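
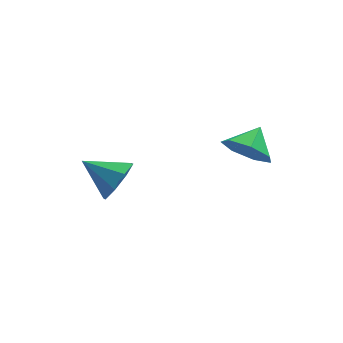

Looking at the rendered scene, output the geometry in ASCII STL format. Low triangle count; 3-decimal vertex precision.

solid 
facet normal 0.720 -0.492 -0.489
outer loop
vertex -2.239 0.126 1.32
vertex -2.847 -0.494 1.048
vertex -2.537 0.293 0.713
endloop
endfacet
facet normal 0.119 0.971 0.209
outer loop
vertex -2.239 0.126 1.32
vertex -2.537 0.293 0.713
vertex -3.913 0.234 1.772
endloop
endfacet
facet normal 0.720 -0.492 -0.489
outer loop
vertex -2.537 0.293 0.713
vertex -2.847 -0.494 1.048
vertex -3.017 -0.001 0.302
endloop
endfacet
facet normal -0.283 0.905 -0.317
outer loop
vertex -2.537 0.293 0.713
vertex -3.017 -0.001 0.302
vertex -3.913 0.234 1.772
endloop
endfacet
facet normal 0.720 -0.492 -0.489
outer loop
vertex -3.017 -0.001 0.302
vertex -2.847 -0.494 1.048
vertex -3.397 -0.584 0.329
endloop
endfacet
facet normal -0.728 0.451 -0.516
outer loop
vertex -3.017 -0.001 0.302
vertex -3.397 -0.584 0.329
vertex -3.913 0.234 1.772
endloop
endfacet
facet normal 0.720 -0.492 -0.489
outer loop
vertex -3.397 -0.584 0.329
vertex -2.847 -0.494 1.048
vertex -3.455 -1.114 0.777
endloop
endfacet
facet normal -0.955 -0.124 -0.271
outer loop
vertex -3.397 -0.584 0.329
vertex -3.455 -1.114 0.777
vertex -3.913 0.234 1.772
endloop
endfacet
facet normal 0.720 -0.492 -0.489
outer loop
vertex -3.455 -1.114 0.777
vertex -2.847 -0.494 1.048
vertex -3.157 -1.281 1.384
endloop
endfacet
facet normal -0.831 -0.485 0.274
outer loop
vertex -3.455 -1.114 0.777
vertex -3.157 -1.281 1.384
vertex -3.913 0.234 1.772
endloop
endfacet
facet normal 0.720 -0.492 -0.489
outer loop
vertex -3.157 -1.281 1.384
vertex -2.847 -0.494 1.048
vertex -2.678 -0.987 1.794
endloop
endfacet
facet normal -0.428 -0.419 0.801
outer loop
vertex -3.157 -1.281 1.384
vertex -2.678 -0.987 1.794
vertex -3.913 0.234 1.772
endloop
endfacet
facet normal 0.720 -0.492 -0.489
outer loop
vertex -2.678 -0.987 1.794
vertex -2.847 -0.494 1.048
vertex -2.297 -0.404 1.768
endloop
endfacet
facet normal 0.016 0.034 0.999
outer loop
vertex -2.678 -0.987 1.794
vertex -2.297 -0.404 1.768
vertex -3.913 0.234 1.772
endloop
endfacet
facet normal 0.720 -0.492 -0.489
outer loop
vertex -2.297 -0.404 1.768
vertex -2.847 -0.494 1.048
vertex -2.239 0.126 1.32
endloop
endfacet
facet normal 0.243 0.611 0.754
outer loop
vertex -2.297 -0.404 1.768
vertex -2.239 0.126 1.32
vertex -3.913 0.234 1.772
endloop
endfacet
facet normal -0.620 -0.602 -0.504
outer loop
vertex 1.425 -3.494 3.926
vertex 0.886 -2.765 3.718
vertex 1.607 -3.108 3.241
endloop
endfacet
facet normal 0.974 -0.136 0.182
outer loop
vertex 1.425 -3.494 3.926
vertex 1.607 -3.108 3.241
vertex 1.554 -2.115 4.262
endloop
endfacet
facet normal -0.620 -0.602 -0.503
outer loop
vertex 1.607 -3.108 3.241
vertex 0.886 -2.765 3.718
vertex 1.246 -2.464 2.915
endloop
endfacet
facet normal 0.889 0.350 -0.294
outer loop
vertex 1.607 -3.108 3.241
vertex 1.246 -2.464 2.915
vertex 1.554 -2.115 4.262
endloop
endfacet
facet normal -0.619 -0.603 -0.503
outer loop
vertex 1.246 -2.464 2.915
vertex 0.886 -2.765 3.718
vertex 0.614 -2.047 3.193
endloop
endfacet
facet normal 0.421 0.850 -0.317
outer loop
vertex 1.246 -2.464 2.915
vertex 0.614 -2.047 3.193
vertex 1.554 -2.115 4.262
endloop
endfacet
facet normal -0.619 -0.603 -0.504
outer loop
vertex 0.614 -2.047 3.193
vertex 0.886 -2.765 3.718
vertex 0.186 -2.17 3.866
endloop
endfacet
facet normal -0.078 0.988 0.131
outer loop
vertex 0.614 -2.047 3.193
vertex 0.186 -2.17 3.866
vertex 1.554 -2.115 4.262
endloop
endfacet
facet normal -0.619 -0.602 -0.504
outer loop
vertex 0.186 -2.17 3.866
vertex 0.886 -2.765 3.718
vertex 0.285 -2.742 4.428
endloop
endfacet
facet normal -0.233 0.661 0.714
outer loop
vertex 0.186 -2.17 3.866
vertex 0.285 -2.742 4.428
vertex 1.554 -2.115 4.262
endloop
endfacet
facet normal -0.619 -0.602 -0.505
outer loop
vertex 0.285 -2.742 4.428
vertex 0.886 -2.765 3.718
vertex 0.836 -3.331 4.454
endloop
endfacet
facet normal 0.074 0.113 0.991
outer loop
vertex 0.285 -2.742 4.428
vertex 0.836 -3.331 4.454
vertex 1.554 -2.115 4.262
endloop
endfacet
facet normal -0.619 -0.602 -0.505
outer loop
vertex 0.836 -3.331 4.454
vertex 0.886 -2.765 3.718
vertex 1.425 -3.494 3.926
endloop
endfacet
facet normal 0.610 -0.241 0.755
outer loop
vertex 0.836 -3.331 4.454
vertex 1.425 -3.494 3.926
vertex 1.554 -2.115 4.262
endloop
endfacet

endsolid


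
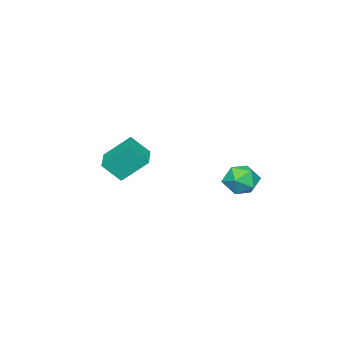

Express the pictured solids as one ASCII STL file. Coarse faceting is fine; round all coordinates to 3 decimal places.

solid 
facet normal -0.975 0.133 0.176
outer loop
vertex -2.933 1.475 -1.624
vertex -2.805 1.562 -0.98
vertex -2.808 2.082 -1.391
endloop
endfacet
facet normal -0.803 0.350 -0.482
outer loop
vertex -2.933 1.475 -1.624
vertex -2.808 2.082 -1.391
vertex -2.546 1.889 -1.968
endloop
endfacet
facet normal -0.519 -0.204 -0.830
outer loop
vertex -2.933 1.475 -1.624
vertex -2.546 1.889 -1.968
vertex -2.381 1.25 -1.914
endloop
endfacet
facet normal -0.515 -0.764 -0.388
outer loop
vertex -2.933 1.475 -1.624
vertex -2.381 1.25 -1.914
vertex -2.541 1.048 -1.304
endloop
endfacet
facet normal -0.797 -0.557 0.234
outer loop
vertex -2.933 1.475 -1.624
vertex -2.541 1.048 -1.304
vertex -2.805 1.562 -0.98
endloop
endfacet
facet normal -0.301 0.855 -0.423
outer loop
vertex -2.546 1.889 -1.968
vertex -2.808 2.082 -1.391
vertex -2.179 2.232 -1.536
endloop
endfacet
facet normal -0.580 0.503 0.641
outer loop
vertex -2.808 2.082 -1.391
vertex -2.805 1.562 -0.98
vertex -2.339 2.03 -0.926
endloop
endfacet
facet normal -0.292 -0.613 0.734
outer loop
vertex -2.805 1.562 -0.98
vertex -2.541 1.048 -1.304
vertex -2.174 1.391 -0.872
endloop
endfacet
facet normal 0.164 -0.949 -0.271
outer loop
vertex -2.541 1.048 -1.304
vertex -2.381 1.25 -1.914
vertex -1.912 1.198 -1.449
endloop
endfacet
facet normal 0.157 -0.043 -0.987
outer loop
vertex -2.381 1.25 -1.914
vertex -2.546 1.889 -1.968
vertex -1.915 1.718 -1.86
endloop
endfacet
facet normal 0.515 0.764 0.388
outer loop
vertex -1.787 1.805 -1.216
vertex -2.179 2.232 -1.536
vertex -2.339 2.03 -0.926
endloop
endfacet
facet normal 0.519 0.204 0.830
outer loop
vertex -1.787 1.805 -1.216
vertex -2.339 2.03 -0.926
vertex -2.174 1.391 -0.872
endloop
endfacet
facet normal 0.803 -0.350 0.482
outer loop
vertex -1.787 1.805 -1.216
vertex -2.174 1.391 -0.872
vertex -1.912 1.198 -1.449
endloop
endfacet
facet normal 0.975 -0.133 -0.176
outer loop
vertex -1.787 1.805 -1.216
vertex -1.912 1.198 -1.449
vertex -1.915 1.718 -1.86
endloop
endfacet
facet normal 0.797 0.557 -0.234
outer loop
vertex -1.787 1.805 -1.216
vertex -1.915 1.718 -1.86
vertex -2.179 2.232 -1.536
endloop
endfacet
facet normal -0.164 0.949 0.271
outer loop
vertex -2.339 2.03 -0.926
vertex -2.179 2.232 -1.536
vertex -2.808 2.082 -1.391
endloop
endfacet
facet normal -0.157 0.043 0.987
outer loop
vertex -2.174 1.391 -0.872
vertex -2.339 2.03 -0.926
vertex -2.805 1.562 -0.98
endloop
endfacet
facet normal 0.301 -0.855 0.423
outer loop
vertex -1.912 1.198 -1.449
vertex -2.174 1.391 -0.872
vertex -2.541 1.048 -1.304
endloop
endfacet
facet normal 0.580 -0.503 -0.641
outer loop
vertex -1.915 1.718 -1.86
vertex -1.912 1.198 -1.449
vertex -2.381 1.25 -1.914
endloop
endfacet
facet normal 0.292 0.613 -0.734
outer loop
vertex -2.179 2.232 -1.536
vertex -1.915 1.718 -1.86
vertex -2.546 1.889 -1.968
endloop
endfacet
facet normal -0.825 -0.563 0.037
outer loop
vertex -1.877 -2.306 -0.349
vertex -2.247 -1.808 -1.015
vertex -1.407 -3.049 -1.165
endloop
endfacet
facet normal 0.407 -0.547 0.732
outer loop
vertex -0.533 -2.452 -1.205
vertex -1.877 -2.306 -0.349
vertex -1.407 -3.049 -1.165
endloop
endfacet
facet normal -0.825 -0.563 0.039
outer loop
vertex -1.407 -3.049 -1.165
vertex -2.247 -1.808 -1.015
vertex -1.778 -2.552 -1.831
endloop
endfacet
facet normal 0.392 -0.619 -0.680
outer loop
vertex -1.778 -2.552 -1.831
vertex -0.533 -2.452 -1.205
vertex -1.407 -3.049 -1.165
endloop
endfacet
facet normal -0.392 0.619 0.681
outer loop
vertex -1.877 -2.306 -0.349
vertex -1.373 -1.211 -1.055
vertex -2.247 -1.808 -1.015
endloop
endfacet
facet normal 0.407 -0.546 0.732
outer loop
vertex -1.002 -1.708 -0.389
vertex -1.877 -2.306 -0.349
vertex -0.533 -2.452 -1.205
endloop
endfacet
facet normal -0.392 0.619 0.680
outer loop
vertex -1.002 -1.708 -0.389
vertex -1.373 -1.211 -1.055
vertex -1.877 -2.306 -0.349
endloop
endfacet
facet normal -0.407 0.546 -0.732
outer loop
vertex -2.247 -1.808 -1.015
vertex -1.373 -1.211 -1.055
vertex -1.778 -2.552 -1.831
endloop
endfacet
facet normal 0.392 -0.619 -0.681
outer loop
vertex -0.903 -1.954 -1.871
vertex -0.533 -2.452 -1.205
vertex -1.778 -2.552 -1.831
endloop
endfacet
facet normal -0.407 0.546 -0.732
outer loop
vertex -1.778 -2.552 -1.831
vertex -1.373 -1.211 -1.055
vertex -0.903 -1.954 -1.871
endloop
endfacet
facet normal 0.826 0.563 -0.038
outer loop
vertex -0.903 -1.954 -1.871
vertex -1.002 -1.708 -0.389
vertex -0.533 -2.452 -1.205
endloop
endfacet
facet normal 0.825 0.564 -0.039
outer loop
vertex -1.373 -1.211 -1.055
vertex -1.002 -1.708 -0.389
vertex -0.903 -1.954 -1.871
endloop
endfacet

endsolid


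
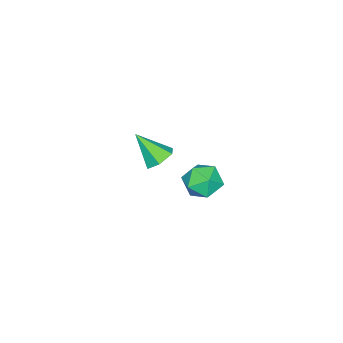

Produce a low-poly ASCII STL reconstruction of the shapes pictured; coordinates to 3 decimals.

solid 
facet normal -0.087 0.681 -0.727
outer loop
vertex -1.295 -1.492 -4.645
vertex -2.038 -1.287 -4.364
vertex -1.372 -0.901 -4.082
endloop
endfacet
facet normal 0.954 -0.131 0.268
outer loop
vertex -1.295 -1.492 -4.645
vertex -1.372 -0.901 -4.082
vertex -1.882 -2.513 -3.056
endloop
endfacet
facet normal -0.086 0.681 -0.728
outer loop
vertex -1.372 -0.901 -4.082
vertex -2.038 -1.287 -4.364
vertex -2.115 -0.696 -3.802
endloop
endfacet
facet normal 0.417 0.390 0.821
outer loop
vertex -1.372 -0.901 -4.082
vertex -2.115 -0.696 -3.802
vertex -1.882 -2.513 -3.056
endloop
endfacet
facet normal -0.086 0.681 -0.728
outer loop
vertex -2.115 -0.696 -3.802
vertex -2.038 -1.287 -4.364
vertex -2.781 -1.082 -4.084
endloop
endfacet
facet normal -0.505 0.272 0.820
outer loop
vertex -2.115 -0.696 -3.802
vertex -2.781 -1.082 -4.084
vertex -1.882 -2.513 -3.056
endloop
endfacet
facet normal -0.086 0.681 -0.728
outer loop
vertex -2.781 -1.082 -4.084
vertex -2.038 -1.287 -4.364
vertex -2.704 -1.674 -4.647
endloop
endfacet
facet normal -0.891 -0.369 0.266
outer loop
vertex -2.781 -1.082 -4.084
vertex -2.704 -1.674 -4.647
vertex -1.882 -2.513 -3.056
endloop
endfacet
facet normal -0.087 0.681 -0.727
outer loop
vertex -2.704 -1.674 -4.647
vertex -2.038 -1.287 -4.364
vertex -1.961 -1.878 -4.927
endloop
endfacet
facet normal -0.353 -0.890 -0.287
outer loop
vertex -2.704 -1.674 -4.647
vertex -1.961 -1.878 -4.927
vertex -1.882 -2.513 -3.056
endloop
endfacet
facet normal -0.087 0.681 -0.727
outer loop
vertex -1.961 -1.878 -4.927
vertex -2.038 -1.287 -4.364
vertex -1.295 -1.492 -4.645
endloop
endfacet
facet normal 0.568 -0.772 -0.286
outer loop
vertex -1.961 -1.878 -4.927
vertex -1.295 -1.492 -4.645
vertex -1.882 -2.513 -3.056
endloop
endfacet
facet normal 0.035 0.212 0.977
outer loop
vertex 3.173 4.394 0.828
vertex 2.258 4.13 0.918
vertex 2.956 3.485 1.033
endloop
endfacet
facet normal 0.675 0.005 0.738
outer loop
vertex 3.173 4.394 0.828
vertex 2.956 3.485 1.033
vertex 3.646 3.681 0.4
endloop
endfacet
facet normal 0.868 0.448 0.213
outer loop
vertex 3.173 4.394 0.828
vertex 3.646 3.681 0.4
vertex 3.375 4.447 -0.106
endloop
endfacet
facet normal 0.348 0.929 0.128
outer loop
vertex 3.173 4.394 0.828
vertex 3.375 4.447 -0.106
vertex 2.517 4.724 0.215
endloop
endfacet
facet normal -0.167 0.783 0.600
outer loop
vertex 3.173 4.394 0.828
vertex 2.517 4.724 0.215
vertex 2.258 4.13 0.918
endloop
endfacet
facet normal 0.606 -0.649 0.459
outer loop
vertex 3.646 3.681 0.4
vertex 2.956 3.485 1.033
vertex 3.023 2.976 0.225
endloop
endfacet
facet normal -0.429 -0.314 0.847
outer loop
vertex 2.956 3.485 1.033
vertex 2.258 4.13 0.918
vertex 2.165 3.253 0.546
endloop
endfacet
facet normal -0.756 0.610 0.237
outer loop
vertex 2.258 4.13 0.918
vertex 2.517 4.724 0.215
vertex 1.894 4.019 0.04
endloop
endfacet
facet normal 0.076 0.846 -0.527
outer loop
vertex 2.517 4.724 0.215
vertex 3.375 4.447 -0.106
vertex 2.584 4.215 -0.593
endloop
endfacet
facet normal 0.919 0.068 -0.389
outer loop
vertex 3.375 4.447 -0.106
vertex 3.646 3.681 0.4
vertex 3.282 3.57 -0.478
endloop
endfacet
facet normal -0.348 -0.929 -0.128
outer loop
vertex 2.367 3.306 -0.388
vertex 3.023 2.976 0.225
vertex 2.165 3.253 0.546
endloop
endfacet
facet normal -0.868 -0.448 -0.213
outer loop
vertex 2.367 3.306 -0.388
vertex 2.165 3.253 0.546
vertex 1.894 4.019 0.04
endloop
endfacet
facet normal -0.675 -0.005 -0.738
outer loop
vertex 2.367 3.306 -0.388
vertex 1.894 4.019 0.04
vertex 2.584 4.215 -0.593
endloop
endfacet
facet normal -0.035 -0.212 -0.977
outer loop
vertex 2.367 3.306 -0.388
vertex 2.584 4.215 -0.593
vertex 3.282 3.57 -0.478
endloop
endfacet
facet normal 0.167 -0.783 -0.600
outer loop
vertex 2.367 3.306 -0.388
vertex 3.282 3.57 -0.478
vertex 3.023 2.976 0.225
endloop
endfacet
facet normal -0.076 -0.846 0.527
outer loop
vertex 2.165 3.253 0.546
vertex 3.023 2.976 0.225
vertex 2.956 3.485 1.033
endloop
endfacet
facet normal -0.919 -0.068 0.389
outer loop
vertex 1.894 4.019 0.04
vertex 2.165 3.253 0.546
vertex 2.258 4.13 0.918
endloop
endfacet
facet normal -0.606 0.649 -0.459
outer loop
vertex 2.584 4.215 -0.593
vertex 1.894 4.019 0.04
vertex 2.517 4.724 0.215
endloop
endfacet
facet normal 0.429 0.314 -0.847
outer loop
vertex 3.282 3.57 -0.478
vertex 2.584 4.215 -0.593
vertex 3.375 4.447 -0.106
endloop
endfacet
facet normal 0.756 -0.610 -0.237
outer loop
vertex 3.023 2.976 0.225
vertex 3.282 3.57 -0.478
vertex 3.646 3.681 0.4
endloop
endfacet

endsolid


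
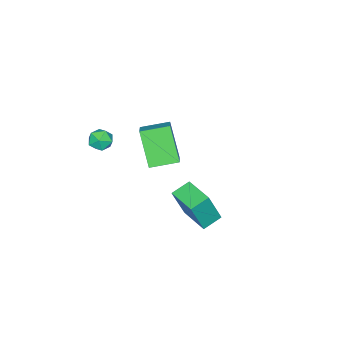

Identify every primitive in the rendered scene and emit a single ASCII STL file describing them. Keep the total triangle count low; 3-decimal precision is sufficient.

solid 
facet normal -0.870 0.343 0.354
outer loop
vertex 0.891 0.678 -1.086
vertex 1.452 2.035 -1.021
vertex 0.37 0.968 -2.646
endloop
endfacet
facet normal -0.382 -0.923 -0.044
outer loop
vertex 1.188 0.645 -2.979
vertex 0.891 0.678 -1.086
vertex 0.37 0.968 -2.646
endloop
endfacet
facet normal -0.870 0.343 0.354
outer loop
vertex 0.37 0.968 -2.646
vertex 1.452 2.035 -1.021
vertex 0.932 2.325 -2.581
endloop
endfacet
facet normal -0.312 0.174 -0.934
outer loop
vertex 0.932 2.325 -2.581
vertex 1.188 0.645 -2.979
vertex 0.37 0.968 -2.646
endloop
endfacet
facet normal 0.312 -0.174 0.934
outer loop
vertex 0.891 0.678 -1.086
vertex 2.27 1.712 -1.354
vertex 1.452 2.035 -1.021
endloop
endfacet
facet normal -0.383 -0.923 -0.044
outer loop
vertex 1.708 0.355 -1.419
vertex 0.891 0.678 -1.086
vertex 1.188 0.645 -2.979
endloop
endfacet
facet normal 0.312 -0.174 0.934
outer loop
vertex 1.708 0.355 -1.419
vertex 2.27 1.712 -1.354
vertex 0.891 0.678 -1.086
endloop
endfacet
facet normal 0.382 0.923 0.044
outer loop
vertex 1.452 2.035 -1.021
vertex 2.27 1.712 -1.354
vertex 0.932 2.325 -2.581
endloop
endfacet
facet normal -0.312 0.174 -0.934
outer loop
vertex 1.749 2.002 -2.914
vertex 1.188 0.645 -2.979
vertex 0.932 2.325 -2.581
endloop
endfacet
facet normal 0.383 0.923 0.044
outer loop
vertex 0.932 2.325 -2.581
vertex 2.27 1.712 -1.354
vertex 1.749 2.002 -2.914
endloop
endfacet
facet normal 0.870 -0.343 -0.354
outer loop
vertex 1.749 2.002 -2.914
vertex 1.708 0.355 -1.419
vertex 1.188 0.645 -2.979
endloop
endfacet
facet normal 0.870 -0.343 -0.354
outer loop
vertex 2.27 1.712 -1.354
vertex 1.708 0.355 -1.419
vertex 1.749 2.002 -2.914
endloop
endfacet
facet normal -0.784 -0.008 0.621
outer loop
vertex 0.251 -3.772 -0.645
vertex 0.417 -4.346 -0.443
vertex 0.641 -3.833 -0.153
endloop
endfacet
facet normal -0.548 0.658 0.516
outer loop
vertex 0.251 -3.772 -0.645
vertex 0.641 -3.833 -0.153
vertex 0.754 -3.394 -0.593
endloop
endfacet
facet normal -0.578 0.795 -0.183
outer loop
vertex 0.251 -3.772 -0.645
vertex 0.754 -3.394 -0.593
vertex 0.598 -3.637 -1.154
endloop
endfacet
facet normal -0.833 0.215 -0.511
outer loop
vertex 0.251 -3.772 -0.645
vertex 0.598 -3.637 -1.154
vertex 0.39 -4.225 -1.062
endloop
endfacet
facet normal -0.959 -0.282 -0.013
outer loop
vertex 0.251 -3.772 -0.645
vertex 0.39 -4.225 -1.062
vertex 0.417 -4.346 -0.443
endloop
endfacet
facet normal 0.136 0.684 0.717
outer loop
vertex 0.754 -3.394 -0.593
vertex 0.641 -3.833 -0.153
vertex 1.23 -3.735 -0.358
endloop
endfacet
facet normal -0.244 -0.394 0.886
outer loop
vertex 0.641 -3.833 -0.153
vertex 0.417 -4.346 -0.443
vertex 1.022 -4.323 -0.266
endloop
endfacet
facet normal -0.530 -0.836 -0.140
outer loop
vertex 0.417 -4.346 -0.443
vertex 0.39 -4.225 -1.062
vertex 0.866 -4.566 -0.827
endloop
endfacet
facet normal -0.324 -0.034 -0.946
outer loop
vertex 0.39 -4.225 -1.062
vertex 0.598 -3.637 -1.154
vertex 0.979 -4.127 -1.267
endloop
endfacet
facet normal 0.087 0.905 -0.416
outer loop
vertex 0.598 -3.637 -1.154
vertex 0.754 -3.394 -0.593
vertex 1.203 -3.614 -0.977
endloop
endfacet
facet normal 0.833 -0.215 0.511
outer loop
vertex 1.369 -4.188 -0.775
vertex 1.23 -3.735 -0.358
vertex 1.022 -4.323 -0.266
endloop
endfacet
facet normal 0.578 -0.795 0.183
outer loop
vertex 1.369 -4.188 -0.775
vertex 1.022 -4.323 -0.266
vertex 0.866 -4.566 -0.827
endloop
endfacet
facet normal 0.548 -0.658 -0.516
outer loop
vertex 1.369 -4.188 -0.775
vertex 0.866 -4.566 -0.827
vertex 0.979 -4.127 -1.267
endloop
endfacet
facet normal 0.784 0.008 -0.621
outer loop
vertex 1.369 -4.188 -0.775
vertex 0.979 -4.127 -1.267
vertex 1.203 -3.614 -0.977
endloop
endfacet
facet normal 0.959 0.282 0.013
outer loop
vertex 1.369 -4.188 -0.775
vertex 1.203 -3.614 -0.977
vertex 1.23 -3.735 -0.358
endloop
endfacet
facet normal 0.324 0.034 0.946
outer loop
vertex 1.022 -4.323 -0.266
vertex 1.23 -3.735 -0.358
vertex 0.641 -3.833 -0.153
endloop
endfacet
facet normal -0.087 -0.905 0.416
outer loop
vertex 0.866 -4.566 -0.827
vertex 1.022 -4.323 -0.266
vertex 0.417 -4.346 -0.443
endloop
endfacet
facet normal -0.136 -0.684 -0.717
outer loop
vertex 0.979 -4.127 -1.267
vertex 0.866 -4.566 -0.827
vertex 0.39 -4.225 -1.062
endloop
endfacet
facet normal 0.244 0.394 -0.886
outer loop
vertex 1.203 -3.614 -0.977
vertex 0.979 -4.127 -1.267
vertex 0.598 -3.637 -1.154
endloop
endfacet
facet normal 0.530 0.836 0.140
outer loop
vertex 1.23 -3.735 -0.358
vertex 1.203 -3.614 -0.977
vertex 0.754 -3.394 -0.593
endloop
endfacet
facet normal -0.305 -0.475 0.825
outer loop
vertex -2.172 -4.119 -2.322
vertex -3.085 -3.101 -2.073
vertex -3.282 -4.904 -3.184
endloop
endfacet
facet normal 0.657 -0.733 -0.179
outer loop
vertex -2.675 -3.959 -4.827
vertex -2.172 -4.119 -2.322
vertex -3.282 -4.904 -3.184
endloop
endfacet
facet normal -0.306 -0.475 0.825
outer loop
vertex -3.282 -4.904 -3.184
vertex -3.085 -3.101 -2.073
vertex -4.195 -3.886 -2.936
endloop
endfacet
facet normal -0.689 -0.488 -0.535
outer loop
vertex -4.195 -3.886 -2.936
vertex -2.675 -3.959 -4.827
vertex -3.282 -4.904 -3.184
endloop
endfacet
facet normal 0.690 0.488 0.535
outer loop
vertex -2.172 -4.119 -2.322
vertex -2.478 -2.156 -3.716
vertex -3.085 -3.101 -2.073
endloop
endfacet
facet normal 0.657 -0.732 -0.179
outer loop
vertex -1.565 -3.174 -3.964
vertex -2.172 -4.119 -2.322
vertex -2.675 -3.959 -4.827
endloop
endfacet
facet normal 0.689 0.488 0.536
outer loop
vertex -1.565 -3.174 -3.964
vertex -2.478 -2.156 -3.716
vertex -2.172 -4.119 -2.322
endloop
endfacet
facet normal -0.657 0.733 0.179
outer loop
vertex -3.085 -3.101 -2.073
vertex -2.478 -2.156 -3.716
vertex -4.195 -3.886 -2.936
endloop
endfacet
facet normal -0.690 -0.488 -0.536
outer loop
vertex -3.588 -2.941 -4.578
vertex -2.675 -3.959 -4.827
vertex -4.195 -3.886 -2.936
endloop
endfacet
facet normal -0.657 0.733 0.179
outer loop
vertex -4.195 -3.886 -2.936
vertex -2.478 -2.156 -3.716
vertex -3.588 -2.941 -4.578
endloop
endfacet
facet normal 0.305 0.476 -0.825
outer loop
vertex -3.588 -2.941 -4.578
vertex -1.565 -3.174 -3.964
vertex -2.675 -3.959 -4.827
endloop
endfacet
facet normal 0.305 0.475 -0.825
outer loop
vertex -2.478 -2.156 -3.716
vertex -1.565 -3.174 -3.964
vertex -3.588 -2.941 -4.578
endloop
endfacet

endsolid


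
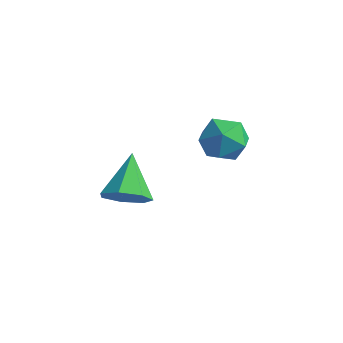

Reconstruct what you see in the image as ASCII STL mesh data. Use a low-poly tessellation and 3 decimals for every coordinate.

solid 
facet normal 0.326 -0.781 -0.532
outer loop
vertex 0.058 -2.641 -2.801
vertex -0.844 -3.047 -2.757
vertex -0.477 -2.43 -3.438
endloop
endfacet
facet normal 0.509 0.848 -0.147
outer loop
vertex 0.058 -2.641 -2.801
vertex -0.477 -2.43 -3.438
vertex -1.476 -1.533 -1.723
endloop
endfacet
facet normal 0.325 -0.781 -0.533
outer loop
vertex -0.477 -2.43 -3.438
vertex -0.844 -3.047 -2.757
vertex -1.289 -2.683 -3.563
endloop
endfacet
facet normal -0.175 0.827 -0.535
outer loop
vertex -0.477 -2.43 -3.438
vertex -1.289 -2.683 -3.563
vertex -1.476 -1.533 -1.723
endloop
endfacet
facet normal 0.326 -0.781 -0.533
outer loop
vertex -1.289 -2.683 -3.563
vertex -0.844 -3.047 -2.757
vertex -1.765 -3.211 -3.081
endloop
endfacet
facet normal -0.832 0.428 -0.352
outer loop
vertex -1.289 -2.683 -3.563
vertex -1.765 -3.211 -3.081
vertex -1.476 -1.533 -1.723
endloop
endfacet
facet normal 0.327 -0.781 -0.533
outer loop
vertex -1.765 -3.211 -3.081
vertex -0.844 -3.047 -2.757
vertex -1.548 -3.616 -2.355
endloop
endfacet
facet normal -0.964 -0.046 0.262
outer loop
vertex -1.765 -3.211 -3.081
vertex -1.548 -3.616 -2.355
vertex -1.476 -1.533 -1.723
endloop
endfacet
facet normal 0.326 -0.780 -0.533
outer loop
vertex -1.548 -3.616 -2.355
vertex -0.844 -3.047 -2.757
vertex -0.801 -3.593 -1.932
endloop
endfacet
facet normal -0.473 -0.241 0.848
outer loop
vertex -1.548 -3.616 -2.355
vertex -0.801 -3.593 -1.932
vertex -1.476 -1.533 -1.723
endloop
endfacet
facet normal 0.326 -0.780 -0.534
outer loop
vertex -0.801 -3.593 -1.932
vertex -0.844 -3.047 -2.757
vertex -0.086 -3.159 -2.13
endloop
endfacet
facet normal 0.272 -0.009 0.962
outer loop
vertex -0.801 -3.593 -1.932
vertex -0.086 -3.159 -2.13
vertex -1.476 -1.533 -1.723
endloop
endfacet
facet normal 0.326 -0.781 -0.533
outer loop
vertex -0.086 -3.159 -2.13
vertex -0.844 -3.047 -2.757
vertex 0.058 -2.641 -2.801
endloop
endfacet
facet normal 0.709 0.476 0.520
outer loop
vertex -0.086 -3.159 -2.13
vertex 0.058 -2.641 -2.801
vertex -1.476 -1.533 -1.723
endloop
endfacet
facet normal -0.787 0.528 0.319
outer loop
vertex 2.24 -1.191 1.65
vertex 1.628 -1.923 1.353
vertex 2.001 -1.928 2.28
endloop
endfacet
facet normal -0.207 0.674 0.710
outer loop
vertex 2.24 -1.191 1.65
vertex 2.001 -1.928 2.28
vertex 2.941 -1.594 2.237
endloop
endfacet
facet normal 0.301 0.915 0.269
outer loop
vertex 2.24 -1.191 1.65
vertex 2.941 -1.594 2.237
vertex 3.15 -1.382 1.283
endloop
endfacet
facet normal 0.034 0.919 -0.393
outer loop
vertex 2.24 -1.191 1.65
vertex 3.15 -1.382 1.283
vertex 2.338 -1.585 0.737
endloop
endfacet
facet normal -0.638 0.680 -0.362
outer loop
vertex 2.24 -1.191 1.65
vertex 2.338 -1.585 0.737
vertex 1.628 -1.923 1.353
endloop
endfacet
facet normal 0.023 0.063 0.998
outer loop
vertex 2.941 -1.594 2.237
vertex 2.001 -1.928 2.28
vertex 2.762 -2.575 2.303
endloop
endfacet
facet normal -0.914 -0.171 0.367
outer loop
vertex 2.001 -1.928 2.28
vertex 1.628 -1.923 1.353
vertex 1.95 -2.778 1.757
endloop
endfacet
facet normal -0.673 0.073 -0.736
outer loop
vertex 1.628 -1.923 1.353
vertex 2.338 -1.585 0.737
vertex 2.159 -2.566 0.803
endloop
endfacet
facet normal 0.414 0.459 -0.786
outer loop
vertex 2.338 -1.585 0.737
vertex 3.15 -1.382 1.283
vertex 3.099 -2.232 0.76
endloop
endfacet
facet normal 0.844 0.453 0.286
outer loop
vertex 3.15 -1.382 1.283
vertex 2.941 -1.594 2.237
vertex 3.472 -2.237 1.687
endloop
endfacet
facet normal -0.034 -0.919 0.393
outer loop
vertex 2.86 -2.969 1.39
vertex 2.762 -2.575 2.303
vertex 1.95 -2.778 1.757
endloop
endfacet
facet normal -0.301 -0.915 -0.269
outer loop
vertex 2.86 -2.969 1.39
vertex 1.95 -2.778 1.757
vertex 2.159 -2.566 0.803
endloop
endfacet
facet normal 0.207 -0.674 -0.710
outer loop
vertex 2.86 -2.969 1.39
vertex 2.159 -2.566 0.803
vertex 3.099 -2.232 0.76
endloop
endfacet
facet normal 0.787 -0.528 -0.319
outer loop
vertex 2.86 -2.969 1.39
vertex 3.099 -2.232 0.76
vertex 3.472 -2.237 1.687
endloop
endfacet
facet normal 0.638 -0.680 0.362
outer loop
vertex 2.86 -2.969 1.39
vertex 3.472 -2.237 1.687
vertex 2.762 -2.575 2.303
endloop
endfacet
facet normal -0.414 -0.459 0.786
outer loop
vertex 1.95 -2.778 1.757
vertex 2.762 -2.575 2.303
vertex 2.001 -1.928 2.28
endloop
endfacet
facet normal -0.844 -0.453 -0.286
outer loop
vertex 2.159 -2.566 0.803
vertex 1.95 -2.778 1.757
vertex 1.628 -1.923 1.353
endloop
endfacet
facet normal -0.023 -0.063 -0.998
outer loop
vertex 3.099 -2.232 0.76
vertex 2.159 -2.566 0.803
vertex 2.338 -1.585 0.737
endloop
endfacet
facet normal 0.914 0.171 -0.367
outer loop
vertex 3.472 -2.237 1.687
vertex 3.099 -2.232 0.76
vertex 3.15 -1.382 1.283
endloop
endfacet
facet normal 0.673 -0.073 0.736
outer loop
vertex 2.762 -2.575 2.303
vertex 3.472 -2.237 1.687
vertex 2.941 -1.594 2.237
endloop
endfacet

endsolid


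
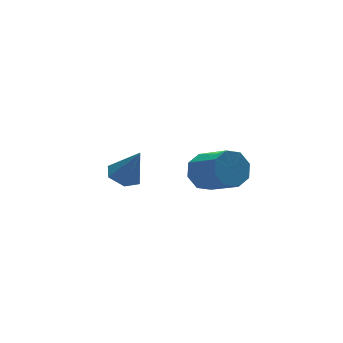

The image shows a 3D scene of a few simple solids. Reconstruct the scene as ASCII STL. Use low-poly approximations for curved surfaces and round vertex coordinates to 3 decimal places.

solid 
facet normal -0.283 0.333 -0.899
outer loop
vertex -1.659 3.925 -2.776
vertex -2.451 3.765 -2.586
vertex -2.125 4.509 -2.413
endloop
endfacet
facet normal 0.827 0.457 0.327
outer loop
vertex -1.659 3.925 -2.776
vertex -2.125 4.509 -2.413
vertex -1.949 3.175 -0.994
endloop
endfacet
facet normal -0.283 0.333 -0.899
outer loop
vertex -2.125 4.509 -2.413
vertex -2.451 3.765 -2.586
vertex -2.917 4.348 -2.223
endloop
endfacet
facet normal 0.016 0.729 0.684
outer loop
vertex -2.125 4.509 -2.413
vertex -2.917 4.348 -2.223
vertex -1.949 3.175 -0.994
endloop
endfacet
facet normal -0.283 0.333 -0.899
outer loop
vertex -2.917 4.348 -2.223
vertex -2.451 3.765 -2.586
vertex -3.243 3.604 -2.396
endloop
endfacet
facet normal -0.704 0.147 0.695
outer loop
vertex -2.917 4.348 -2.223
vertex -3.243 3.604 -2.396
vertex -1.949 3.175 -0.994
endloop
endfacet
facet normal -0.283 0.333 -0.899
outer loop
vertex -3.243 3.604 -2.396
vertex -2.451 3.765 -2.586
vertex -2.777 3.021 -2.759
endloop
endfacet
facet normal -0.614 -0.708 0.350
outer loop
vertex -3.243 3.604 -2.396
vertex -2.777 3.021 -2.759
vertex -1.949 3.175 -0.994
endloop
endfacet
facet normal -0.283 0.333 -0.899
outer loop
vertex -2.777 3.021 -2.759
vertex -2.451 3.765 -2.586
vertex -1.985 3.182 -2.949
endloop
endfacet
facet normal 0.198 -0.980 -0.007
outer loop
vertex -2.777 3.021 -2.759
vertex -1.985 3.182 -2.949
vertex -1.949 3.175 -0.994
endloop
endfacet
facet normal -0.283 0.334 -0.899
outer loop
vertex -1.985 3.182 -2.949
vertex -2.451 3.765 -2.586
vertex -1.659 3.925 -2.776
endloop
endfacet
facet normal 0.917 -0.398 -0.018
outer loop
vertex -1.985 3.182 -2.949
vertex -1.659 3.925 -2.776
vertex -1.949 3.175 -0.994
endloop
endfacet
facet normal -0.236 0.823 -0.516
outer loop
vertex 0.139 -0.213 -0.547
vertex -0.764 -0.411 -0.45
vertex -0.141 0.075 0.04
endloop
endfacet
facet normal 0.889 0.398 0.229
outer loop
vertex 0.139 -0.213 -0.547
vertex -0.141 0.075 0.04
vertex 0.568 -1.712 0.392
endloop
endfacet
facet normal 0.889 0.398 0.228
outer loop
vertex 0.568 -1.712 0.392
vertex -0.141 0.075 0.04
vertex 0.288 -1.424 0.98
endloop
endfacet
facet normal 0.235 -0.824 0.516
outer loop
vertex 0.568 -1.712 0.392
vertex 0.288 -1.424 0.98
vertex -0.336 -1.909 0.49
endloop
endfacet
facet normal -0.236 0.823 -0.516
outer loop
vertex -0.141 0.075 0.04
vertex -0.764 -0.411 -0.45
vertex -0.786 0.079 0.341
endloop
endfacet
facet normal 0.351 0.568 0.745
outer loop
vertex -0.141 0.075 0.04
vertex -0.786 0.079 0.341
vertex 0.288 -1.424 0.98
endloop
endfacet
facet normal 0.350 0.567 0.745
outer loop
vertex 0.288 -1.424 0.98
vertex -0.786 0.079 0.341
vertex -0.357 -1.42 1.28
endloop
endfacet
facet normal 0.235 -0.824 0.516
outer loop
vertex 0.288 -1.424 0.98
vertex -0.357 -1.42 1.28
vertex -0.336 -1.909 0.49
endloop
endfacet
facet normal -0.235 0.823 -0.517
outer loop
vertex -0.786 0.079 0.341
vertex -0.764 -0.411 -0.45
vertex -1.419 -0.204 0.178
endloop
endfacet
facet normal -0.393 0.405 0.826
outer loop
vertex -0.786 0.079 0.341
vertex -1.419 -0.204 0.178
vertex -0.357 -1.42 1.28
endloop
endfacet
facet normal -0.393 0.405 0.826
outer loop
vertex -0.357 -1.42 1.28
vertex -1.419 -0.204 0.178
vertex -0.99 -1.703 1.118
endloop
endfacet
facet normal 0.236 -0.823 0.516
outer loop
vertex -0.357 -1.42 1.28
vertex -0.99 -1.703 1.118
vertex -0.336 -1.909 0.49
endloop
endfacet
facet normal -0.235 0.823 -0.517
outer loop
vertex -1.419 -0.204 0.178
vertex -0.764 -0.411 -0.45
vertex -1.668 -0.608 -0.352
endloop
endfacet
facet normal -0.907 0.005 0.422
outer loop
vertex -1.419 -0.204 0.178
vertex -1.668 -0.608 -0.352
vertex -0.99 -1.703 1.118
endloop
endfacet
facet normal -0.907 0.005 0.422
outer loop
vertex -0.99 -1.703 1.118
vertex -1.668 -0.608 -0.352
vertex -1.239 -2.107 0.587
endloop
endfacet
facet normal 0.236 -0.824 0.516
outer loop
vertex -0.99 -1.703 1.118
vertex -1.239 -2.107 0.587
vertex -0.336 -1.909 0.49
endloop
endfacet
facet normal -0.235 0.824 -0.516
outer loop
vertex -1.668 -0.608 -0.352
vertex -0.764 -0.411 -0.45
vertex -1.388 -0.896 -0.94
endloop
endfacet
facet normal -0.889 -0.397 -0.229
outer loop
vertex -1.668 -0.608 -0.352
vertex -1.388 -0.896 -0.94
vertex -1.239 -2.107 0.587
endloop
endfacet
facet normal -0.889 -0.398 -0.229
outer loop
vertex -1.239 -2.107 0.587
vertex -1.388 -0.896 -0.94
vertex -0.959 -2.395 -0.0
endloop
endfacet
facet normal 0.236 -0.823 0.516
outer loop
vertex -1.239 -2.107 0.587
vertex -0.959 -2.395 -0.0
vertex -0.336 -1.909 0.49
endloop
endfacet
facet normal -0.235 0.824 -0.516
outer loop
vertex -1.388 -0.896 -0.94
vertex -0.764 -0.411 -0.45
vertex -0.743 -0.9 -1.24
endloop
endfacet
facet normal -0.350 -0.568 -0.745
outer loop
vertex -1.388 -0.896 -0.94
vertex -0.743 -0.9 -1.24
vertex -0.959 -2.395 -0.0
endloop
endfacet
facet normal -0.351 -0.567 -0.745
outer loop
vertex -0.959 -2.395 -0.0
vertex -0.743 -0.9 -1.24
vertex -0.314 -2.399 -0.301
endloop
endfacet
facet normal 0.236 -0.823 0.516
outer loop
vertex -0.959 -2.395 -0.0
vertex -0.314 -2.399 -0.301
vertex -0.336 -1.909 0.49
endloop
endfacet
facet normal -0.236 0.823 -0.516
outer loop
vertex -0.743 -0.9 -1.24
vertex -0.764 -0.411 -0.45
vertex -0.11 -0.617 -1.078
endloop
endfacet
facet normal 0.392 -0.405 -0.826
outer loop
vertex -0.743 -0.9 -1.24
vertex -0.11 -0.617 -1.078
vertex -0.314 -2.399 -0.301
endloop
endfacet
facet normal 0.394 -0.405 -0.825
outer loop
vertex -0.314 -2.399 -0.301
vertex -0.11 -0.617 -1.078
vertex 0.319 -2.116 -0.138
endloop
endfacet
facet normal 0.235 -0.823 0.517
outer loop
vertex -0.314 -2.399 -0.301
vertex 0.319 -2.116 -0.138
vertex -0.336 -1.909 0.49
endloop
endfacet
facet normal -0.236 0.824 -0.516
outer loop
vertex -0.11 -0.617 -1.078
vertex -0.764 -0.411 -0.45
vertex 0.139 -0.213 -0.547
endloop
endfacet
facet normal 0.907 -0.005 -0.422
outer loop
vertex -0.11 -0.617 -1.078
vertex 0.139 -0.213 -0.547
vertex 0.319 -2.116 -0.138
endloop
endfacet
facet normal 0.907 -0.005 -0.422
outer loop
vertex 0.319 -2.116 -0.138
vertex 0.139 -0.213 -0.547
vertex 0.568 -1.712 0.392
endloop
endfacet
facet normal 0.235 -0.823 0.517
outer loop
vertex 0.319 -2.116 -0.138
vertex 0.568 -1.712 0.392
vertex -0.336 -1.909 0.49
endloop
endfacet

endsolid


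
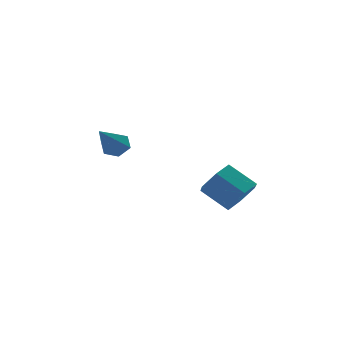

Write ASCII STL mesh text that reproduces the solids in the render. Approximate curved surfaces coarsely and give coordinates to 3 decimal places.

solid 
facet normal 0.573 -0.581 -0.578
outer loop
vertex 2.311 -3.21 0.063
vertex 1.855 -3.021 -0.579
vertex 2.501 -2.568 -0.394
endloop
endfacet
facet normal 0.786 0.187 0.590
outer loop
vertex 2.311 -3.21 0.063
vertex 2.501 -2.568 -0.394
vertex 1.561 -2.449 0.821
endloop
endfacet
facet normal 0.786 0.187 0.590
outer loop
vertex 1.561 -2.449 0.821
vertex 2.501 -2.568 -0.394
vertex 1.751 -1.807 0.364
endloop
endfacet
facet normal -0.572 0.581 0.579
outer loop
vertex 1.561 -2.449 0.821
vertex 1.751 -1.807 0.364
vertex 1.105 -2.259 0.179
endloop
endfacet
facet normal 0.573 -0.581 -0.578
outer loop
vertex 2.501 -2.568 -0.394
vertex 1.855 -3.021 -0.579
vertex 2.045 -2.379 -1.036
endloop
endfacet
facet normal 0.596 0.780 -0.193
outer loop
vertex 2.501 -2.568 -0.394
vertex 2.045 -2.379 -1.036
vertex 1.751 -1.807 0.364
endloop
endfacet
facet normal 0.595 0.780 -0.194
outer loop
vertex 1.751 -1.807 0.364
vertex 2.045 -2.379 -1.036
vertex 1.294 -1.618 -0.278
endloop
endfacet
facet normal -0.572 0.581 0.579
outer loop
vertex 1.751 -1.807 0.364
vertex 1.294 -1.618 -0.278
vertex 1.105 -2.259 0.179
endloop
endfacet
facet normal 0.572 -0.581 -0.579
outer loop
vertex 2.045 -2.379 -1.036
vertex 1.855 -3.021 -0.579
vertex 1.399 -2.831 -1.221
endloop
endfacet
facet normal -0.190 0.592 -0.783
outer loop
vertex 2.045 -2.379 -1.036
vertex 1.399 -2.831 -1.221
vertex 1.294 -1.618 -0.278
endloop
endfacet
facet normal -0.190 0.592 -0.783
outer loop
vertex 1.294 -1.618 -0.278
vertex 1.399 -2.831 -1.221
vertex 0.649 -2.07 -0.463
endloop
endfacet
facet normal -0.573 0.581 0.578
outer loop
vertex 1.294 -1.618 -0.278
vertex 0.649 -2.07 -0.463
vertex 1.105 -2.259 0.179
endloop
endfacet
facet normal 0.572 -0.581 -0.579
outer loop
vertex 1.399 -2.831 -1.221
vertex 1.855 -3.021 -0.579
vertex 1.209 -3.473 -0.764
endloop
endfacet
facet normal -0.786 -0.187 -0.590
outer loop
vertex 1.399 -2.831 -1.221
vertex 1.209 -3.473 -0.764
vertex 0.649 -2.07 -0.463
endloop
endfacet
facet normal -0.786 -0.187 -0.590
outer loop
vertex 0.649 -2.07 -0.463
vertex 1.209 -3.473 -0.764
vertex 0.459 -2.712 -0.006
endloop
endfacet
facet normal -0.573 0.581 0.578
outer loop
vertex 0.649 -2.07 -0.463
vertex 0.459 -2.712 -0.006
vertex 1.105 -2.259 0.179
endloop
endfacet
facet normal 0.572 -0.581 -0.579
outer loop
vertex 1.209 -3.473 -0.764
vertex 1.855 -3.021 -0.579
vertex 1.666 -3.662 -0.122
endloop
endfacet
facet normal -0.595 -0.780 0.194
outer loop
vertex 1.209 -3.473 -0.764
vertex 1.666 -3.662 -0.122
vertex 0.459 -2.712 -0.006
endloop
endfacet
facet normal -0.595 -0.780 0.193
outer loop
vertex 0.459 -2.712 -0.006
vertex 1.666 -3.662 -0.122
vertex 0.915 -2.901 0.636
endloop
endfacet
facet normal -0.573 0.581 0.578
outer loop
vertex 0.459 -2.712 -0.006
vertex 0.915 -2.901 0.636
vertex 1.105 -2.259 0.179
endloop
endfacet
facet normal 0.573 -0.581 -0.578
outer loop
vertex 1.666 -3.662 -0.122
vertex 1.855 -3.021 -0.579
vertex 2.311 -3.21 0.063
endloop
endfacet
facet normal 0.190 -0.592 0.783
outer loop
vertex 1.666 -3.662 -0.122
vertex 2.311 -3.21 0.063
vertex 0.915 -2.901 0.636
endloop
endfacet
facet normal 0.190 -0.592 0.783
outer loop
vertex 0.915 -2.901 0.636
vertex 2.311 -3.21 0.063
vertex 1.561 -2.449 0.821
endloop
endfacet
facet normal -0.572 0.581 0.579
outer loop
vertex 0.915 -2.901 0.636
vertex 1.561 -2.449 0.821
vertex 1.105 -2.259 0.179
endloop
endfacet
facet normal 0.498 0.629 -0.597
outer loop
vertex -1.894 -1.972 1.901
vertex -2.304 -1.594 1.957
vertex -1.873 -1.596 2.315
endloop
endfacet
facet normal 0.723 -0.529 0.444
outer loop
vertex -1.894 -1.972 1.901
vertex -1.873 -1.596 2.315
vertex -3.296 -2.846 3.143
endloop
endfacet
facet normal 0.498 0.629 -0.597
outer loop
vertex -1.873 -1.596 2.315
vertex -2.304 -1.594 1.957
vertex -2.283 -1.218 2.371
endloop
endfacet
facet normal 0.334 0.226 0.915
outer loop
vertex -1.873 -1.596 2.315
vertex -2.283 -1.218 2.371
vertex -3.296 -2.846 3.143
endloop
endfacet
facet normal 0.500 0.628 -0.596
outer loop
vertex -2.283 -1.218 2.371
vertex -2.304 -1.594 1.957
vertex -2.713 -1.216 2.012
endloop
endfacet
facet normal -0.508 0.606 0.612
outer loop
vertex -2.283 -1.218 2.371
vertex -2.713 -1.216 2.012
vertex -3.296 -2.846 3.143
endloop
endfacet
facet normal 0.500 0.628 -0.597
outer loop
vertex -2.713 -1.216 2.012
vertex -2.304 -1.594 1.957
vertex -2.734 -1.593 1.598
endloop
endfacet
facet normal -0.959 0.231 -0.162
outer loop
vertex -2.713 -1.216 2.012
vertex -2.734 -1.593 1.598
vertex -3.296 -2.846 3.143
endloop
endfacet
facet normal 0.499 0.630 -0.596
outer loop
vertex -2.734 -1.593 1.598
vertex -2.304 -1.594 1.957
vertex -2.325 -1.97 1.542
endloop
endfacet
facet normal -0.570 -0.524 -0.633
outer loop
vertex -2.734 -1.593 1.598
vertex -2.325 -1.97 1.542
vertex -3.296 -2.846 3.143
endloop
endfacet
facet normal 0.499 0.629 -0.596
outer loop
vertex -2.325 -1.97 1.542
vertex -2.304 -1.594 1.957
vertex -1.894 -1.972 1.901
endloop
endfacet
facet normal 0.271 -0.904 -0.330
outer loop
vertex -2.325 -1.97 1.542
vertex -1.894 -1.972 1.901
vertex -3.296 -2.846 3.143
endloop
endfacet

endsolid


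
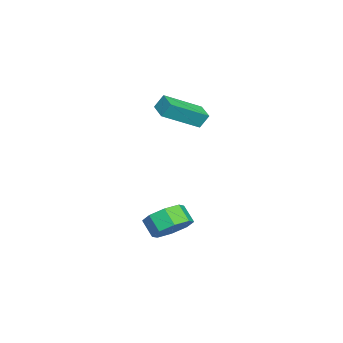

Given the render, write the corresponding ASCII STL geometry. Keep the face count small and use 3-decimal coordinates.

solid 
facet normal -0.883 -0.442 0.156
outer loop
vertex -3.543 -4.024 4.781
vertex -4.51 -2.456 3.753
vertex -3.462 -4.431 4.085
endloop
endfacet
facet normal 0.459 -0.743 0.488
outer loop
vertex -2.57 -3.984 3.927
vertex -3.543 -4.024 4.781
vertex -3.462 -4.431 4.085
endloop
endfacet
facet normal -0.883 -0.443 0.155
outer loop
vertex -3.462 -4.431 4.085
vertex -4.51 -2.456 3.753
vertex -4.429 -2.862 3.057
endloop
endfacet
facet normal 0.099 -0.502 -0.859
outer loop
vertex -4.429 -2.862 3.057
vertex -2.57 -3.984 3.927
vertex -3.462 -4.431 4.085
endloop
endfacet
facet normal -0.099 0.502 0.859
outer loop
vertex -3.543 -4.024 4.781
vertex -3.618 -2.009 3.595
vertex -4.51 -2.456 3.753
endloop
endfacet
facet normal 0.458 -0.744 0.487
outer loop
vertex -2.651 -3.578 4.623
vertex -3.543 -4.024 4.781
vertex -2.57 -3.984 3.927
endloop
endfacet
facet normal -0.099 0.502 0.859
outer loop
vertex -2.651 -3.578 4.623
vertex -3.618 -2.009 3.595
vertex -3.543 -4.024 4.781
endloop
endfacet
facet normal -0.459 0.743 -0.487
outer loop
vertex -4.51 -2.456 3.753
vertex -3.618 -2.009 3.595
vertex -4.429 -2.862 3.057
endloop
endfacet
facet normal 0.099 -0.502 -0.859
outer loop
vertex -3.537 -2.416 2.899
vertex -2.57 -3.984 3.927
vertex -4.429 -2.862 3.057
endloop
endfacet
facet normal -0.458 0.743 -0.488
outer loop
vertex -4.429 -2.862 3.057
vertex -3.618 -2.009 3.595
vertex -3.537 -2.416 2.899
endloop
endfacet
facet normal 0.883 0.443 -0.155
outer loop
vertex -3.537 -2.416 2.899
vertex -2.651 -3.578 4.623
vertex -2.57 -3.984 3.927
endloop
endfacet
facet normal 0.883 0.442 -0.156
outer loop
vertex -3.618 -2.009 3.595
vertex -2.651 -3.578 4.623
vertex -3.537 -2.416 2.899
endloop
endfacet
facet normal 0.518 0.509 -0.688
outer loop
vertex 0.573 -3.616 -1.571
vertex -0.261 -3.136 -1.844
vertex 0.464 -2.97 -1.175
endloop
endfacet
facet normal 0.843 -0.171 0.510
outer loop
vertex 0.573 -3.616 -1.571
vertex 0.464 -2.97 -1.175
vertex 0.054 -4.125 -0.884
endloop
endfacet
facet normal 0.843 -0.171 0.509
outer loop
vertex 0.054 -4.125 -0.884
vertex 0.464 -2.97 -1.175
vertex -0.054 -3.479 -0.488
endloop
endfacet
facet normal -0.518 -0.508 0.688
outer loop
vertex 0.054 -4.125 -0.884
vertex -0.054 -3.479 -0.488
vertex -0.779 -3.644 -1.156
endloop
endfacet
facet normal 0.518 0.509 -0.688
outer loop
vertex 0.464 -2.97 -1.175
vertex -0.261 -3.136 -1.844
vertex -0.069 -2.421 -1.17
endloop
endfacet
facet normal 0.496 0.475 0.726
outer loop
vertex 0.464 -2.97 -1.175
vertex -0.069 -2.421 -1.17
vertex -0.054 -3.479 -0.488
endloop
endfacet
facet normal 0.496 0.475 0.726
outer loop
vertex -0.054 -3.479 -0.488
vertex -0.069 -2.421 -1.17
vertex -0.587 -2.93 -0.483
endloop
endfacet
facet normal -0.518 -0.509 0.688
outer loop
vertex -0.054 -3.479 -0.488
vertex -0.587 -2.93 -0.483
vertex -0.779 -3.644 -1.156
endloop
endfacet
facet normal 0.518 0.509 -0.688
outer loop
vertex -0.069 -2.421 -1.17
vertex -0.261 -3.136 -1.844
vertex -0.715 -2.291 -1.56
endloop
endfacet
facet normal -0.143 0.844 0.518
outer loop
vertex -0.069 -2.421 -1.17
vertex -0.715 -2.291 -1.56
vertex -0.587 -2.93 -0.483
endloop
endfacet
facet normal -0.143 0.844 0.518
outer loop
vertex -0.587 -2.93 -0.483
vertex -0.715 -2.291 -1.56
vertex -1.233 -2.8 -0.873
endloop
endfacet
facet normal -0.518 -0.509 0.688
outer loop
vertex -0.587 -2.93 -0.483
vertex -1.233 -2.8 -0.873
vertex -0.779 -3.644 -1.156
endloop
endfacet
facet normal 0.518 0.509 -0.687
outer loop
vertex -0.715 -2.291 -1.56
vertex -0.261 -3.136 -1.844
vertex -1.094 -2.655 -2.116
endloop
endfacet
facet normal -0.697 0.717 0.006
outer loop
vertex -0.715 -2.291 -1.56
vertex -1.094 -2.655 -2.116
vertex -1.233 -2.8 -0.873
endloop
endfacet
facet normal -0.696 0.718 0.006
outer loop
vertex -1.233 -2.8 -0.873
vertex -1.094 -2.655 -2.116
vertex -1.613 -3.164 -1.429
endloop
endfacet
facet normal -0.518 -0.509 0.687
outer loop
vertex -1.233 -2.8 -0.873
vertex -1.613 -3.164 -1.429
vertex -0.779 -3.644 -1.156
endloop
endfacet
facet normal 0.518 0.508 -0.688
outer loop
vertex -1.094 -2.655 -2.116
vertex -0.261 -3.136 -1.844
vertex -0.986 -3.301 -2.512
endloop
endfacet
facet normal -0.843 0.172 -0.510
outer loop
vertex -1.094 -2.655 -2.116
vertex -0.986 -3.301 -2.512
vertex -1.613 -3.164 -1.429
endloop
endfacet
facet normal -0.843 0.170 -0.510
outer loop
vertex -1.613 -3.164 -1.429
vertex -0.986 -3.301 -2.512
vertex -1.504 -3.81 -1.825
endloop
endfacet
facet normal -0.518 -0.509 0.688
outer loop
vertex -1.613 -3.164 -1.429
vertex -1.504 -3.81 -1.825
vertex -0.779 -3.644 -1.156
endloop
endfacet
facet normal 0.518 0.509 -0.688
outer loop
vertex -0.986 -3.301 -2.512
vertex -0.261 -3.136 -1.844
vertex -0.453 -3.85 -2.517
endloop
endfacet
facet normal -0.496 -0.475 -0.726
outer loop
vertex -0.986 -3.301 -2.512
vertex -0.453 -3.85 -2.517
vertex -1.504 -3.81 -1.825
endloop
endfacet
facet normal -0.496 -0.475 -0.726
outer loop
vertex -1.504 -3.81 -1.825
vertex -0.453 -3.85 -2.517
vertex -0.971 -4.359 -1.83
endloop
endfacet
facet normal -0.518 -0.509 0.688
outer loop
vertex -1.504 -3.81 -1.825
vertex -0.971 -4.359 -1.83
vertex -0.779 -3.644 -1.156
endloop
endfacet
facet normal 0.518 0.509 -0.688
outer loop
vertex -0.453 -3.85 -2.517
vertex -0.261 -3.136 -1.844
vertex 0.193 -3.98 -2.127
endloop
endfacet
facet normal 0.143 -0.844 -0.518
outer loop
vertex -0.453 -3.85 -2.517
vertex 0.193 -3.98 -2.127
vertex -0.971 -4.359 -1.83
endloop
endfacet
facet normal 0.143 -0.844 -0.518
outer loop
vertex -0.971 -4.359 -1.83
vertex 0.193 -3.98 -2.127
vertex -0.325 -4.489 -1.44
endloop
endfacet
facet normal -0.518 -0.509 0.688
outer loop
vertex -0.971 -4.359 -1.83
vertex -0.325 -4.489 -1.44
vertex -0.779 -3.644 -1.156
endloop
endfacet
facet normal 0.518 0.509 -0.687
outer loop
vertex 0.193 -3.98 -2.127
vertex -0.261 -3.136 -1.844
vertex 0.573 -3.616 -1.571
endloop
endfacet
facet normal 0.697 -0.717 -0.006
outer loop
vertex 0.193 -3.98 -2.127
vertex 0.573 -3.616 -1.571
vertex -0.325 -4.489 -1.44
endloop
endfacet
facet normal 0.697 -0.717 -0.005
outer loop
vertex -0.325 -4.489 -1.44
vertex 0.573 -3.616 -1.571
vertex 0.054 -4.125 -0.884
endloop
endfacet
facet normal -0.518 -0.509 0.687
outer loop
vertex -0.325 -4.489 -1.44
vertex 0.054 -4.125 -0.884
vertex -0.779 -3.644 -1.156
endloop
endfacet

endsolid


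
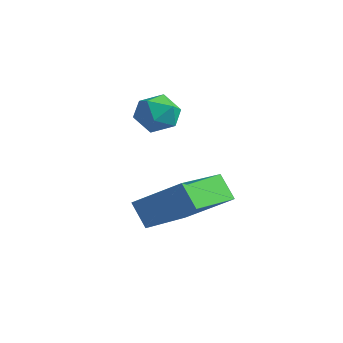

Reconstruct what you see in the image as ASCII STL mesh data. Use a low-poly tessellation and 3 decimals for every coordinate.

solid 
facet normal -0.596 -0.045 0.801
outer loop
vertex -0.176 -1.512 0.866
vertex -0.891 0.328 0.438
vertex -1.365 -2.189 -0.057
endloop
endfacet
facet normal 0.354 -0.911 0.212
outer loop
vertex -0.829 -2.148 -0.778
vertex -0.176 -1.512 0.866
vertex -1.365 -2.189 -0.057
endloop
endfacet
facet normal -0.596 -0.045 0.802
outer loop
vertex -1.365 -2.189 -0.057
vertex -0.891 0.328 0.438
vertex -2.08 -0.349 -0.484
endloop
endfacet
facet normal -0.721 -0.410 -0.559
outer loop
vertex -2.08 -0.349 -0.484
vertex -0.829 -2.148 -0.778
vertex -1.365 -2.189 -0.057
endloop
endfacet
facet normal 0.721 0.410 0.559
outer loop
vertex -0.176 -1.512 0.866
vertex -0.355 0.369 -0.283
vertex -0.891 0.328 0.438
endloop
endfacet
facet normal 0.355 -0.911 0.212
outer loop
vertex 0.36 -1.471 0.144
vertex -0.176 -1.512 0.866
vertex -0.829 -2.148 -0.778
endloop
endfacet
facet normal 0.721 0.410 0.559
outer loop
vertex 0.36 -1.471 0.144
vertex -0.355 0.369 -0.283
vertex -0.176 -1.512 0.866
endloop
endfacet
facet normal -0.354 0.911 -0.212
outer loop
vertex -0.891 0.328 0.438
vertex -0.355 0.369 -0.283
vertex -2.08 -0.349 -0.484
endloop
endfacet
facet normal -0.721 -0.410 -0.559
outer loop
vertex -1.544 -0.308 -1.206
vertex -0.829 -2.148 -0.778
vertex -2.08 -0.349 -0.484
endloop
endfacet
facet normal -0.354 0.911 -0.211
outer loop
vertex -2.08 -0.349 -0.484
vertex -0.355 0.369 -0.283
vertex -1.544 -0.308 -1.206
endloop
endfacet
facet normal 0.596 0.045 -0.802
outer loop
vertex -1.544 -0.308 -1.206
vertex 0.36 -1.471 0.144
vertex -0.829 -2.148 -0.778
endloop
endfacet
facet normal 0.596 0.046 -0.802
outer loop
vertex -0.355 0.369 -0.283
vertex 0.36 -1.471 0.144
vertex -1.544 -0.308 -1.206
endloop
endfacet
facet normal 0.301 0.035 0.953
outer loop
vertex -2.254 -0.467 3.075
vertex -2.08 -1.138 3.045
vertex -1.614 -0.651 2.88
endloop
endfacet
facet normal 0.386 0.668 0.636
outer loop
vertex -2.254 -0.467 3.075
vertex -1.614 -0.651 2.88
vertex -1.945 -0.141 2.545
endloop
endfacet
facet normal -0.251 0.883 0.397
outer loop
vertex -2.254 -0.467 3.075
vertex -1.945 -0.141 2.545
vertex -2.616 -0.313 2.503
endloop
endfacet
facet normal -0.731 0.382 0.565
outer loop
vertex -2.254 -0.467 3.075
vertex -2.616 -0.313 2.503
vertex -2.699 -0.929 2.812
endloop
endfacet
facet normal -0.390 -0.142 0.910
outer loop
vertex -2.254 -0.467 3.075
vertex -2.699 -0.929 2.812
vertex -2.08 -1.138 3.045
endloop
endfacet
facet normal 0.814 0.576 0.072
outer loop
vertex -1.945 -0.141 2.545
vertex -1.614 -0.651 2.88
vertex -1.581 -0.611 2.188
endloop
endfacet
facet normal 0.676 -0.448 0.586
outer loop
vertex -1.614 -0.651 2.88
vertex -2.08 -1.138 3.045
vertex -1.664 -1.227 2.497
endloop
endfacet
facet normal -0.442 -0.734 0.516
outer loop
vertex -2.08 -1.138 3.045
vertex -2.699 -0.929 2.812
vertex -2.335 -1.399 2.455
endloop
endfacet
facet normal -0.993 0.113 -0.041
outer loop
vertex -2.699 -0.929 2.812
vertex -2.616 -0.313 2.503
vertex -2.666 -0.889 2.12
endloop
endfacet
facet normal -0.217 0.924 -0.315
outer loop
vertex -2.616 -0.313 2.503
vertex -1.945 -0.141 2.545
vertex -2.2 -0.402 1.955
endloop
endfacet
facet normal 0.731 -0.382 -0.565
outer loop
vertex -2.026 -1.073 1.925
vertex -1.581 -0.611 2.188
vertex -1.664 -1.227 2.497
endloop
endfacet
facet normal 0.251 -0.883 -0.397
outer loop
vertex -2.026 -1.073 1.925
vertex -1.664 -1.227 2.497
vertex -2.335 -1.399 2.455
endloop
endfacet
facet normal -0.386 -0.668 -0.636
outer loop
vertex -2.026 -1.073 1.925
vertex -2.335 -1.399 2.455
vertex -2.666 -0.889 2.12
endloop
endfacet
facet normal -0.301 -0.035 -0.953
outer loop
vertex -2.026 -1.073 1.925
vertex -2.666 -0.889 2.12
vertex -2.2 -0.402 1.955
endloop
endfacet
facet normal 0.390 0.142 -0.910
outer loop
vertex -2.026 -1.073 1.925
vertex -2.2 -0.402 1.955
vertex -1.581 -0.611 2.188
endloop
endfacet
facet normal 0.993 -0.113 0.041
outer loop
vertex -1.664 -1.227 2.497
vertex -1.581 -0.611 2.188
vertex -1.614 -0.651 2.88
endloop
endfacet
facet normal 0.217 -0.924 0.315
outer loop
vertex -2.335 -1.399 2.455
vertex -1.664 -1.227 2.497
vertex -2.08 -1.138 3.045
endloop
endfacet
facet normal -0.814 -0.576 -0.072
outer loop
vertex -2.666 -0.889 2.12
vertex -2.335 -1.399 2.455
vertex -2.699 -0.929 2.812
endloop
endfacet
facet normal -0.676 0.448 -0.586
outer loop
vertex -2.2 -0.402 1.955
vertex -2.666 -0.889 2.12
vertex -2.616 -0.313 2.503
endloop
endfacet
facet normal 0.442 0.734 -0.516
outer loop
vertex -1.581 -0.611 2.188
vertex -2.2 -0.402 1.955
vertex -1.945 -0.141 2.545
endloop
endfacet

endsolid


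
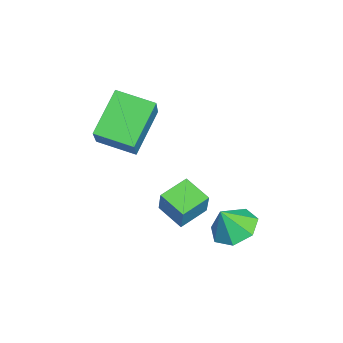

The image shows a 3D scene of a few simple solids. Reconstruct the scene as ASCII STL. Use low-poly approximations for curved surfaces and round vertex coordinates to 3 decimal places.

solid 
facet normal -0.643 0.734 0.219
outer loop
vertex -0.426 1.716 2.736
vertex 0.334 2.493 2.361
vertex -0.879 1.641 1.659
endloop
endfacet
facet normal -0.661 -0.676 0.325
outer loop
vertex -0.114 0.767 1.399
vertex -0.426 1.716 2.736
vertex -0.879 1.641 1.659
endloop
endfacet
facet normal -0.642 0.734 0.219
outer loop
vertex -0.879 1.641 1.659
vertex 0.334 2.493 2.361
vertex -0.118 2.418 1.285
endloop
endfacet
facet normal -0.386 -0.064 -0.920
outer loop
vertex -0.118 2.418 1.285
vertex -0.114 0.767 1.399
vertex -0.879 1.641 1.659
endloop
endfacet
facet normal 0.387 0.065 0.920
outer loop
vertex -0.426 1.716 2.736
vertex 1.099 1.619 2.101
vertex 0.334 2.493 2.361
endloop
endfacet
facet normal -0.662 -0.676 0.325
outer loop
vertex 0.338 0.842 2.475
vertex -0.426 1.716 2.736
vertex -0.114 0.767 1.399
endloop
endfacet
facet normal 0.387 0.064 0.920
outer loop
vertex 0.338 0.842 2.475
vertex 1.099 1.619 2.101
vertex -0.426 1.716 2.736
endloop
endfacet
facet normal 0.662 0.676 -0.325
outer loop
vertex 0.334 2.493 2.361
vertex 1.099 1.619 2.101
vertex -0.118 2.418 1.285
endloop
endfacet
facet normal -0.388 -0.064 -0.919
outer loop
vertex 0.646 1.544 1.024
vertex -0.114 0.767 1.399
vertex -0.118 2.418 1.285
endloop
endfacet
facet normal 0.662 0.676 -0.325
outer loop
vertex -0.118 2.418 1.285
vertex 1.099 1.619 2.101
vertex 0.646 1.544 1.024
endloop
endfacet
facet normal 0.643 -0.734 -0.219
outer loop
vertex 0.646 1.544 1.024
vertex 0.338 0.842 2.475
vertex -0.114 0.767 1.399
endloop
endfacet
facet normal 0.642 -0.734 -0.219
outer loop
vertex 1.099 1.619 2.101
vertex 0.338 0.842 2.475
vertex 0.646 1.544 1.024
endloop
endfacet
facet normal -0.666 0.008 -0.746
outer loop
vertex -4.798 -0.82 3.561
vertex -4.369 0.634 3.194
vertex -3.383 -1.558 2.29
endloop
endfacet
facet normal -0.275 -0.932 0.236
outer loop
vertex -2.011 -1.574 3.826
vertex -4.798 -0.82 3.561
vertex -3.383 -1.558 2.29
endloop
endfacet
facet normal -0.666 0.008 -0.746
outer loop
vertex -3.383 -1.558 2.29
vertex -4.369 0.634 3.194
vertex -2.954 -0.103 1.923
endloop
endfacet
facet normal 0.693 -0.362 -0.623
outer loop
vertex -2.954 -0.103 1.923
vertex -2.011 -1.574 3.826
vertex -3.383 -1.558 2.29
endloop
endfacet
facet normal -0.693 0.362 0.623
outer loop
vertex -4.798 -0.82 3.561
vertex -2.997 0.618 4.73
vertex -4.369 0.634 3.194
endloop
endfacet
facet normal -0.275 -0.932 0.235
outer loop
vertex -3.426 -0.837 5.097
vertex -4.798 -0.82 3.561
vertex -2.011 -1.574 3.826
endloop
endfacet
facet normal -0.693 0.362 0.623
outer loop
vertex -3.426 -0.837 5.097
vertex -2.997 0.618 4.73
vertex -4.798 -0.82 3.561
endloop
endfacet
facet normal 0.274 0.932 -0.235
outer loop
vertex -4.369 0.634 3.194
vertex -2.997 0.618 4.73
vertex -2.954 -0.103 1.923
endloop
endfacet
facet normal 0.693 -0.362 -0.623
outer loop
vertex -1.582 -0.12 3.459
vertex -2.011 -1.574 3.826
vertex -2.954 -0.103 1.923
endloop
endfacet
facet normal 0.275 0.932 -0.235
outer loop
vertex -2.954 -0.103 1.923
vertex -2.997 0.618 4.73
vertex -1.582 -0.12 3.459
endloop
endfacet
facet normal 0.666 -0.008 0.746
outer loop
vertex -1.582 -0.12 3.459
vertex -3.426 -0.837 5.097
vertex -2.011 -1.574 3.826
endloop
endfacet
facet normal 0.666 -0.008 0.746
outer loop
vertex -2.997 0.618 4.73
vertex -3.426 -0.837 5.097
vertex -1.582 -0.12 3.459
endloop
endfacet
facet normal -0.181 0.427 -0.886
outer loop
vertex -0.2 4.035 -0.151
vertex -0.878 3.404 -0.317
vertex -0.947 4.243 0.102
endloop
endfacet
facet normal 0.397 0.459 0.795
outer loop
vertex -0.2 4.035 -0.151
vertex -0.947 4.243 0.102
vertex -0.662 2.896 0.737
endloop
endfacet
facet normal -0.181 0.427 -0.886
outer loop
vertex -0.947 4.243 0.102
vertex -0.878 3.404 -0.317
vertex -1.642 3.82 0.04
endloop
endfacet
facet normal -0.295 0.356 0.887
outer loop
vertex -0.947 4.243 0.102
vertex -1.642 3.82 0.04
vertex -0.662 2.896 0.737
endloop
endfacet
facet normal -0.181 0.428 -0.886
outer loop
vertex -1.642 3.82 0.04
vertex -0.878 3.404 -0.317
vertex -1.761 3.084 -0.291
endloop
endfacet
facet normal -0.687 -0.203 0.698
outer loop
vertex -1.642 3.82 0.04
vertex -1.761 3.084 -0.291
vertex -0.662 2.896 0.737
endloop
endfacet
facet normal -0.181 0.427 -0.886
outer loop
vertex -1.761 3.084 -0.291
vertex -0.878 3.404 -0.317
vertex -1.216 2.589 -0.641
endloop
endfacet
facet normal -0.483 -0.793 0.371
outer loop
vertex -1.761 3.084 -0.291
vertex -1.216 2.589 -0.641
vertex -0.662 2.896 0.737
endloop
endfacet
facet normal -0.183 0.428 -0.885
outer loop
vertex -1.216 2.589 -0.641
vertex -0.878 3.404 -0.317
vertex -0.416 2.709 -0.748
endloop
endfacet
facet normal 0.166 -0.975 0.150
outer loop
vertex -1.216 2.589 -0.641
vertex -0.416 2.709 -0.748
vertex -0.662 2.896 0.737
endloop
endfacet
facet normal -0.182 0.428 -0.885
outer loop
vertex -0.416 2.709 -0.748
vertex -0.878 3.404 -0.317
vertex 0.036 3.352 -0.53
endloop
endfacet
facet normal 0.767 -0.608 0.204
outer loop
vertex -0.416 2.709 -0.748
vertex 0.036 3.352 -0.53
vertex -0.662 2.896 0.737
endloop
endfacet
facet normal -0.182 0.428 -0.885
outer loop
vertex 0.036 3.352 -0.53
vertex -0.878 3.404 -0.317
vertex -0.2 4.035 -0.151
endloop
endfacet
facet normal 0.871 0.029 0.490
outer loop
vertex 0.036 3.352 -0.53
vertex -0.2 4.035 -0.151
vertex -0.662 2.896 0.737
endloop
endfacet

endsolid


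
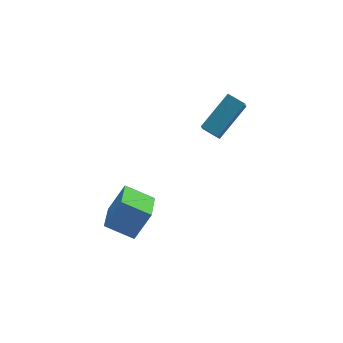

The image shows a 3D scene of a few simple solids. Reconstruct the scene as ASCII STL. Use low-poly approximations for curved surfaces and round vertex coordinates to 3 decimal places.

solid 
facet normal -0.553 0.777 0.299
outer loop
vertex 4.165 0.197 3.466
vertex 4.49 0.733 2.674
vertex 2.529 -0.522 2.307
endloop
endfacet
facet normal -0.322 -0.531 0.784
outer loop
vertex 3.05 -1.253 2.026
vertex 4.165 0.197 3.466
vertex 2.529 -0.522 2.307
endloop
endfacet
facet normal -0.554 0.778 0.298
outer loop
vertex 2.529 -0.522 2.307
vertex 4.49 0.733 2.674
vertex 2.855 0.013 1.515
endloop
endfacet
facet normal -0.768 -0.338 -0.544
outer loop
vertex 2.855 0.013 1.515
vertex 3.05 -1.253 2.026
vertex 2.529 -0.522 2.307
endloop
endfacet
facet normal 0.768 0.338 0.544
outer loop
vertex 4.165 0.197 3.466
vertex 5.011 0.002 2.393
vertex 4.49 0.733 2.674
endloop
endfacet
facet normal -0.322 -0.531 0.784
outer loop
vertex 4.685 -0.533 3.185
vertex 4.165 0.197 3.466
vertex 3.05 -1.253 2.026
endloop
endfacet
facet normal 0.768 0.338 0.544
outer loop
vertex 4.685 -0.533 3.185
vertex 5.011 0.002 2.393
vertex 4.165 0.197 3.466
endloop
endfacet
facet normal 0.322 0.531 -0.784
outer loop
vertex 4.49 0.733 2.674
vertex 5.011 0.002 2.393
vertex 2.855 0.013 1.515
endloop
endfacet
facet normal -0.768 -0.338 -0.544
outer loop
vertex 3.375 -0.717 1.234
vertex 3.05 -1.253 2.026
vertex 2.855 0.013 1.515
endloop
endfacet
facet normal 0.322 0.531 -0.784
outer loop
vertex 2.855 0.013 1.515
vertex 5.011 0.002 2.393
vertex 3.375 -0.717 1.234
endloop
endfacet
facet normal 0.554 -0.777 -0.299
outer loop
vertex 3.375 -0.717 1.234
vertex 4.685 -0.533 3.185
vertex 3.05 -1.253 2.026
endloop
endfacet
facet normal 0.553 -0.778 -0.298
outer loop
vertex 5.011 0.002 2.393
vertex 4.685 -0.533 3.185
vertex 3.375 -0.717 1.234
endloop
endfacet
facet normal -0.732 0.529 0.429
outer loop
vertex -1.686 -1.343 -0.899
vertex -0.915 0.149 -1.425
vertex -2.552 -1.394 -2.315
endloop
endfacet
facet normal -0.438 -0.848 0.299
outer loop
vertex -1.425 -2.209 -2.975
vertex -1.686 -1.343 -0.899
vertex -2.552 -1.394 -2.315
endloop
endfacet
facet normal -0.732 0.529 0.429
outer loop
vertex -2.552 -1.394 -2.315
vertex -0.915 0.149 -1.425
vertex -1.781 0.098 -2.841
endloop
endfacet
facet normal -0.522 -0.031 -0.853
outer loop
vertex -1.781 0.098 -2.841
vertex -1.425 -2.209 -2.975
vertex -2.552 -1.394 -2.315
endloop
endfacet
facet normal 0.522 0.031 0.853
outer loop
vertex -1.686 -1.343 -0.899
vertex 0.212 -0.666 -2.085
vertex -0.915 0.149 -1.425
endloop
endfacet
facet normal -0.438 -0.848 0.299
outer loop
vertex -0.559 -2.158 -1.559
vertex -1.686 -1.343 -0.899
vertex -1.425 -2.209 -2.975
endloop
endfacet
facet normal 0.522 0.031 0.853
outer loop
vertex -0.559 -2.158 -1.559
vertex 0.212 -0.666 -2.085
vertex -1.686 -1.343 -0.899
endloop
endfacet
facet normal 0.438 0.848 -0.299
outer loop
vertex -0.915 0.149 -1.425
vertex 0.212 -0.666 -2.085
vertex -1.781 0.098 -2.841
endloop
endfacet
facet normal -0.522 -0.031 -0.853
outer loop
vertex -0.654 -0.717 -3.501
vertex -1.425 -2.209 -2.975
vertex -1.781 0.098 -2.841
endloop
endfacet
facet normal 0.438 0.848 -0.299
outer loop
vertex -1.781 0.098 -2.841
vertex 0.212 -0.666 -2.085
vertex -0.654 -0.717 -3.501
endloop
endfacet
facet normal 0.732 -0.529 -0.429
outer loop
vertex -0.654 -0.717 -3.501
vertex -0.559 -2.158 -1.559
vertex -1.425 -2.209 -2.975
endloop
endfacet
facet normal 0.732 -0.529 -0.429
outer loop
vertex 0.212 -0.666 -2.085
vertex -0.559 -2.158 -1.559
vertex -0.654 -0.717 -3.501
endloop
endfacet

endsolid


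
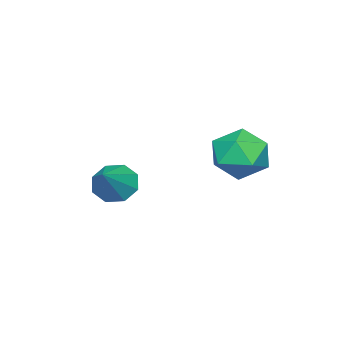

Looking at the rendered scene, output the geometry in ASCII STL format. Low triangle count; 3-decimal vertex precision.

solid 
facet normal -0.776 -0.186 -0.602
outer loop
vertex 1.064 -3.1 -3.861
vertex 0.486 -3.041 -3.134
vertex 0.824 -2.438 -3.756
endloop
endfacet
facet normal 0.811 0.366 -0.456
outer loop
vertex 1.064 -3.1 -3.861
vertex 0.824 -2.438 -3.756
vertex 1.914 -2.699 -2.026
endloop
endfacet
facet normal -0.776 -0.186 -0.602
outer loop
vertex 0.824 -2.438 -3.756
vertex 0.486 -3.041 -3.134
vertex 0.387 -2.129 -3.288
endloop
endfacet
facet normal 0.455 0.877 -0.154
outer loop
vertex 0.824 -2.438 -3.756
vertex 0.387 -2.129 -3.288
vertex 1.914 -2.699 -2.026
endloop
endfacet
facet normal -0.776 -0.186 -0.602
outer loop
vertex 0.387 -2.129 -3.288
vertex 0.486 -3.041 -3.134
vertex 0.007 -2.354 -2.729
endloop
endfacet
facet normal 0.024 0.922 0.387
outer loop
vertex 0.387 -2.129 -3.288
vertex 0.007 -2.354 -2.729
vertex 1.914 -2.699 -2.026
endloop
endfacet
facet normal -0.776 -0.186 -0.603
outer loop
vertex 0.007 -2.354 -2.729
vertex 0.486 -3.041 -3.134
vertex -0.092 -2.982 -2.408
endloop
endfacet
facet normal -0.229 0.471 0.852
outer loop
vertex 0.007 -2.354 -2.729
vertex -0.092 -2.982 -2.408
vertex 1.914 -2.699 -2.026
endloop
endfacet
facet normal -0.776 -0.185 -0.603
outer loop
vertex -0.092 -2.982 -2.408
vertex 0.486 -3.041 -3.134
vertex 0.147 -3.644 -2.513
endloop
endfacet
facet normal -0.154 -0.209 0.966
outer loop
vertex -0.092 -2.982 -2.408
vertex 0.147 -3.644 -2.513
vertex 1.914 -2.699 -2.026
endloop
endfacet
facet normal -0.776 -0.185 -0.603
outer loop
vertex 0.147 -3.644 -2.513
vertex 0.486 -3.041 -3.134
vertex 0.585 -3.953 -2.981
endloop
endfacet
facet normal 0.202 -0.720 0.664
outer loop
vertex 0.147 -3.644 -2.513
vertex 0.585 -3.953 -2.981
vertex 1.914 -2.699 -2.026
endloop
endfacet
facet normal -0.776 -0.185 -0.603
outer loop
vertex 0.585 -3.953 -2.981
vertex 0.486 -3.041 -3.134
vertex 0.965 -3.728 -3.539
endloop
endfacet
facet normal 0.633 -0.764 0.123
outer loop
vertex 0.585 -3.953 -2.981
vertex 0.965 -3.728 -3.539
vertex 1.914 -2.699 -2.026
endloop
endfacet
facet normal -0.776 -0.186 -0.602
outer loop
vertex 0.965 -3.728 -3.539
vertex 0.486 -3.041 -3.134
vertex 1.064 -3.1 -3.861
endloop
endfacet
facet normal 0.886 -0.315 -0.341
outer loop
vertex 0.965 -3.728 -3.539
vertex 1.064 -3.1 -3.861
vertex 1.914 -2.699 -2.026
endloop
endfacet
facet normal 0.181 -0.357 0.917
outer loop
vertex -0.677 1.267 -0.511
vertex -1.865 0.924 -0.41
vertex -1.03 0.137 -0.881
endloop
endfacet
facet normal 0.762 -0.404 0.506
outer loop
vertex -0.677 1.267 -0.511
vertex -1.03 0.137 -0.881
vertex -0.229 0.792 -1.565
endloop
endfacet
facet normal 0.926 0.253 0.280
outer loop
vertex -0.677 1.267 -0.511
vertex -0.229 0.792 -1.565
vertex -0.569 1.984 -1.518
endloop
endfacet
facet normal 0.446 0.706 0.550
outer loop
vertex -0.677 1.267 -0.511
vertex -0.569 1.984 -1.518
vertex -1.58 2.066 -0.804
endloop
endfacet
facet normal -0.015 0.329 0.944
outer loop
vertex -0.677 1.267 -0.511
vertex -1.58 2.066 -0.804
vertex -1.865 0.924 -0.41
endloop
endfacet
facet normal 0.598 -0.799 -0.064
outer loop
vertex -0.229 0.792 -1.565
vertex -1.03 0.137 -0.881
vertex -1.14 0.154 -2.116
endloop
endfacet
facet normal -0.343 -0.723 0.600
outer loop
vertex -1.03 0.137 -0.881
vertex -1.865 0.924 -0.41
vertex -2.151 0.236 -1.402
endloop
endfacet
facet normal -0.660 0.387 0.644
outer loop
vertex -1.865 0.924 -0.41
vertex -1.58 2.066 -0.804
vertex -2.491 1.428 -1.355
endloop
endfacet
facet normal 0.085 0.996 0.006
outer loop
vertex -1.58 2.066 -0.804
vertex -0.569 1.984 -1.518
vertex -1.69 2.083 -2.039
endloop
endfacet
facet normal 0.863 0.263 -0.431
outer loop
vertex -0.569 1.984 -1.518
vertex -0.229 0.792 -1.565
vertex -0.855 1.296 -2.51
endloop
endfacet
facet normal -0.446 -0.706 -0.550
outer loop
vertex -2.043 0.953 -2.409
vertex -1.14 0.154 -2.116
vertex -2.151 0.236 -1.402
endloop
endfacet
facet normal -0.926 -0.253 -0.280
outer loop
vertex -2.043 0.953 -2.409
vertex -2.151 0.236 -1.402
vertex -2.491 1.428 -1.355
endloop
endfacet
facet normal -0.762 0.404 -0.506
outer loop
vertex -2.043 0.953 -2.409
vertex -2.491 1.428 -1.355
vertex -1.69 2.083 -2.039
endloop
endfacet
facet normal -0.181 0.357 -0.917
outer loop
vertex -2.043 0.953 -2.409
vertex -1.69 2.083 -2.039
vertex -0.855 1.296 -2.51
endloop
endfacet
facet normal 0.015 -0.329 -0.944
outer loop
vertex -2.043 0.953 -2.409
vertex -0.855 1.296 -2.51
vertex -1.14 0.154 -2.116
endloop
endfacet
facet normal -0.085 -0.996 -0.006
outer loop
vertex -2.151 0.236 -1.402
vertex -1.14 0.154 -2.116
vertex -1.03 0.137 -0.881
endloop
endfacet
facet normal -0.863 -0.263 0.431
outer loop
vertex -2.491 1.428 -1.355
vertex -2.151 0.236 -1.402
vertex -1.865 0.924 -0.41
endloop
endfacet
facet normal -0.598 0.799 0.064
outer loop
vertex -1.69 2.083 -2.039
vertex -2.491 1.428 -1.355
vertex -1.58 2.066 -0.804
endloop
endfacet
facet normal 0.343 0.723 -0.600
outer loop
vertex -0.855 1.296 -2.51
vertex -1.69 2.083 -2.039
vertex -0.569 1.984 -1.518
endloop
endfacet
facet normal 0.660 -0.387 -0.644
outer loop
vertex -1.14 0.154 -2.116
vertex -0.855 1.296 -2.51
vertex -0.229 0.792 -1.565
endloop
endfacet

endsolid


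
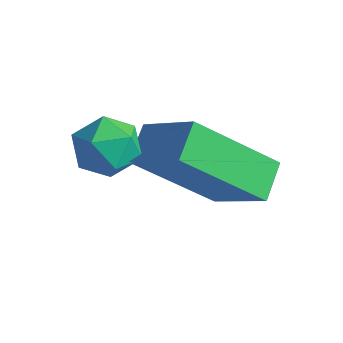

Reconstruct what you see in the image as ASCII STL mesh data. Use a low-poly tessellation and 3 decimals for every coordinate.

solid 
facet normal -0.436 -0.596 0.674
outer loop
vertex 1.064 3.013 -1.972
vertex 0.76 3.695 -1.566
vertex -0.108 2.966 -2.772
endloop
endfacet
facet normal 0.358 -0.802 -0.477
outer loop
vertex 0.8 4.205 -4.174
vertex 1.064 3.013 -1.972
vertex -0.108 2.966 -2.772
endloop
endfacet
facet normal -0.437 -0.595 0.674
outer loop
vertex -0.108 2.966 -2.772
vertex 0.76 3.695 -1.566
vertex -0.412 3.649 -2.366
endloop
endfacet
facet normal -0.826 -0.033 -0.563
outer loop
vertex -0.412 3.649 -2.366
vertex 0.8 4.205 -4.174
vertex -0.108 2.966 -2.772
endloop
endfacet
facet normal 0.826 0.033 0.563
outer loop
vertex 1.064 3.013 -1.972
vertex 1.668 4.934 -2.968
vertex 0.76 3.695 -1.566
endloop
endfacet
facet normal 0.357 -0.803 -0.477
outer loop
vertex 1.972 4.251 -3.374
vertex 1.064 3.013 -1.972
vertex 0.8 4.205 -4.174
endloop
endfacet
facet normal 0.826 0.033 0.563
outer loop
vertex 1.972 4.251 -3.374
vertex 1.668 4.934 -2.968
vertex 1.064 3.013 -1.972
endloop
endfacet
facet normal -0.358 0.803 0.478
outer loop
vertex 0.76 3.695 -1.566
vertex 1.668 4.934 -2.968
vertex -0.412 3.649 -2.366
endloop
endfacet
facet normal -0.826 -0.033 -0.563
outer loop
vertex 0.496 4.887 -3.768
vertex 0.8 4.205 -4.174
vertex -0.412 3.649 -2.366
endloop
endfacet
facet normal -0.358 0.803 0.477
outer loop
vertex -0.412 3.649 -2.366
vertex 1.668 4.934 -2.968
vertex 0.496 4.887 -3.768
endloop
endfacet
facet normal 0.437 0.596 -0.674
outer loop
vertex 0.496 4.887 -3.768
vertex 1.972 4.251 -3.374
vertex 0.8 4.205 -4.174
endloop
endfacet
facet normal 0.437 0.595 -0.675
outer loop
vertex 1.668 4.934 -2.968
vertex 1.972 4.251 -3.374
vertex 0.496 4.887 -3.768
endloop
endfacet
facet normal -0.476 0.714 0.513
outer loop
vertex -0.325 3.353 -2.157
vertex -0.935 3.061 -2.316
vertex -0.599 2.87 -1.739
endloop
endfacet
facet normal 0.170 0.588 0.791
outer loop
vertex -0.325 3.353 -2.157
vertex -0.599 2.87 -1.739
vertex 0.081 2.863 -1.88
endloop
endfacet
facet normal 0.656 0.701 0.280
outer loop
vertex -0.325 3.353 -2.157
vertex 0.081 2.863 -1.88
vertex 0.165 3.049 -2.543
endloop
endfacet
facet normal 0.309 0.898 -0.314
outer loop
vertex -0.325 3.353 -2.157
vertex 0.165 3.049 -2.543
vertex -0.463 3.171 -2.813
endloop
endfacet
facet normal -0.389 0.905 -0.169
outer loop
vertex -0.325 3.353 -2.157
vertex -0.463 3.171 -2.813
vertex -0.935 3.061 -2.316
endloop
endfacet
facet normal 0.201 -0.100 0.974
outer loop
vertex 0.081 2.863 -1.88
vertex -0.599 2.87 -1.739
vertex -0.277 2.269 -1.867
endloop
endfacet
facet normal -0.844 0.103 0.526
outer loop
vertex -0.599 2.87 -1.739
vertex -0.935 3.061 -2.316
vertex -0.905 2.391 -2.137
endloop
endfacet
facet normal -0.705 0.412 -0.578
outer loop
vertex -0.935 3.061 -2.316
vertex -0.463 3.171 -2.813
vertex -0.821 2.577 -2.8
endloop
endfacet
facet normal 0.426 0.401 -0.811
outer loop
vertex -0.463 3.171 -2.813
vertex 0.165 3.049 -2.543
vertex -0.141 2.57 -2.941
endloop
endfacet
facet normal 0.985 0.084 0.148
outer loop
vertex 0.165 3.049 -2.543
vertex 0.081 2.863 -1.88
vertex 0.195 2.379 -2.364
endloop
endfacet
facet normal -0.309 -0.898 0.314
outer loop
vertex -0.415 2.087 -2.523
vertex -0.277 2.269 -1.867
vertex -0.905 2.391 -2.137
endloop
endfacet
facet normal -0.656 -0.701 -0.280
outer loop
vertex -0.415 2.087 -2.523
vertex -0.905 2.391 -2.137
vertex -0.821 2.577 -2.8
endloop
endfacet
facet normal -0.170 -0.588 -0.791
outer loop
vertex -0.415 2.087 -2.523
vertex -0.821 2.577 -2.8
vertex -0.141 2.57 -2.941
endloop
endfacet
facet normal 0.476 -0.714 -0.513
outer loop
vertex -0.415 2.087 -2.523
vertex -0.141 2.57 -2.941
vertex 0.195 2.379 -2.364
endloop
endfacet
facet normal 0.389 -0.905 0.169
outer loop
vertex -0.415 2.087 -2.523
vertex 0.195 2.379 -2.364
vertex -0.277 2.269 -1.867
endloop
endfacet
facet normal -0.426 -0.401 0.811
outer loop
vertex -0.905 2.391 -2.137
vertex -0.277 2.269 -1.867
vertex -0.599 2.87 -1.739
endloop
endfacet
facet normal -0.985 -0.084 -0.148
outer loop
vertex -0.821 2.577 -2.8
vertex -0.905 2.391 -2.137
vertex -0.935 3.061 -2.316
endloop
endfacet
facet normal -0.201 0.100 -0.974
outer loop
vertex -0.141 2.57 -2.941
vertex -0.821 2.577 -2.8
vertex -0.463 3.171 -2.813
endloop
endfacet
facet normal 0.844 -0.103 -0.526
outer loop
vertex 0.195 2.379 -2.364
vertex -0.141 2.57 -2.941
vertex 0.165 3.049 -2.543
endloop
endfacet
facet normal 0.705 -0.412 0.578
outer loop
vertex -0.277 2.269 -1.867
vertex 0.195 2.379 -2.364
vertex 0.081 2.863 -1.88
endloop
endfacet

endsolid
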